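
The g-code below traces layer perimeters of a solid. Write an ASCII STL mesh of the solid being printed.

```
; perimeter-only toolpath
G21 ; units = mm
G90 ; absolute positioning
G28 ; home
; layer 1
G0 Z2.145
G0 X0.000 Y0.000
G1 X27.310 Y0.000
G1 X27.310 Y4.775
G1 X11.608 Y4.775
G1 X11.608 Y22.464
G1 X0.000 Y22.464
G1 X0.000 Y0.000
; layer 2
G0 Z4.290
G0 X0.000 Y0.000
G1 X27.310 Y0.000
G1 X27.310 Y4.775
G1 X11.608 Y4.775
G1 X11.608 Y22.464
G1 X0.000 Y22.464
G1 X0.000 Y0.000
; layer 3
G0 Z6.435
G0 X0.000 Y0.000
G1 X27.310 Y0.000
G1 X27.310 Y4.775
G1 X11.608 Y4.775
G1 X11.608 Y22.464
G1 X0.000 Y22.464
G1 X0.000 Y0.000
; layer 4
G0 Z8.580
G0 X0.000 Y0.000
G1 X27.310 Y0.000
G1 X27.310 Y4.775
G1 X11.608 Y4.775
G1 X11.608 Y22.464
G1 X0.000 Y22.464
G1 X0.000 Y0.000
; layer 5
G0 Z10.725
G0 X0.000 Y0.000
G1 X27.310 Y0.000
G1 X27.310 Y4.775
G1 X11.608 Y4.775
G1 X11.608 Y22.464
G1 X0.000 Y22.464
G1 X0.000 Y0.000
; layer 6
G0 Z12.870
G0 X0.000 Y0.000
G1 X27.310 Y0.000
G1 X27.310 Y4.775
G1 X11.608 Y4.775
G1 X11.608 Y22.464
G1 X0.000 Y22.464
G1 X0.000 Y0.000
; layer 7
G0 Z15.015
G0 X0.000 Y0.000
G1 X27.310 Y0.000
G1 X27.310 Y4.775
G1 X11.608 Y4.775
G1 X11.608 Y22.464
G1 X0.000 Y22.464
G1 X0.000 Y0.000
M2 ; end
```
solid part
  facet normal 0.0000 0.0000 -1.0000
    outer loop
      vertex 27.310 4.775 0.000
      vertex 27.310 0.000 0.000
      vertex 0.000 0.000 0.000
    endloop
  endfacet
  facet normal 0.0000 0.0000 -1.0000
    outer loop
      vertex 11.608 4.775 0.000
      vertex 27.310 4.775 0.000
      vertex 0.000 0.000 0.000
    endloop
  endfacet
  facet normal 0.0000 0.0000 -1.0000
    outer loop
      vertex 11.608 22.464 0.000
      vertex 11.608 4.775 0.000
      vertex 0.000 0.000 0.000
    endloop
  endfacet
  facet normal 0.0000 0.0000 -1.0000
    outer loop
      vertex 0.000 22.464 0.000
      vertex 11.608 22.464 0.000
      vertex 0.000 0.000 0.000
    endloop
  endfacet
  facet normal 0.0000 0.0000 1.0000
    outer loop
      vertex 0.000 0.000 15.015
      vertex 27.310 0.000 15.015
      vertex 27.310 4.775 15.015
    endloop
  endfacet
  facet normal 0.0000 0.0000 1.0000
    outer loop
      vertex 0.000 0.000 15.015
      vertex 27.310 4.775 15.015
      vertex 11.608 4.775 15.015
    endloop
  endfacet
  facet normal 0.0000 0.0000 1.0000
    outer loop
      vertex 0.000 0.000 15.015
      vertex 11.608 4.775 15.015
      vertex 11.608 22.464 15.015
    endloop
  endfacet
  facet normal 0.0000 0.0000 1.0000
    outer loop
      vertex 0.000 0.000 15.015
      vertex 11.608 22.464 15.015
      vertex 0.000 22.464 15.015
    endloop
  endfacet
  facet normal 0.0000 -1.0000 0.0000
    outer loop
      vertex 0.000 0.000 0.000
      vertex 27.310 0.000 0.000
      vertex 27.310 0.000 15.015
    endloop
  endfacet
  facet normal 0.0000 -1.0000 0.0000
    outer loop
      vertex 0.000 0.000 0.000
      vertex 27.310 0.000 15.015
      vertex 0.000 0.000 15.015
    endloop
  endfacet
  facet normal 1.0000 0.0000 0.0000
    outer loop
      vertex 27.310 0.000 0.000
      vertex 27.310 4.775 0.000
      vertex 27.310 4.775 15.015
    endloop
  endfacet
  facet normal 1.0000 0.0000 0.0000
    outer loop
      vertex 27.310 0.000 0.000
      vertex 27.310 4.775 15.015
      vertex 27.310 0.000 15.015
    endloop
  endfacet
  facet normal 0.0000 1.0000 0.0000
    outer loop
      vertex 27.310 4.775 0.000
      vertex 11.608 4.775 0.000
      vertex 11.608 4.775 15.015
    endloop
  endfacet
  facet normal 0.0000 1.0000 0.0000
    outer loop
      vertex 27.310 4.775 0.000
      vertex 11.608 4.775 15.015
      vertex 27.310 4.775 15.015
    endloop
  endfacet
  facet normal 1.0000 0.0000 0.0000
    outer loop
      vertex 11.608 4.775 0.000
      vertex 11.608 22.464 0.000
      vertex 11.608 22.464 15.015
    endloop
  endfacet
  facet normal 1.0000 0.0000 0.0000
    outer loop
      vertex 11.608 4.775 0.000
      vertex 11.608 22.464 15.015
      vertex 11.608 4.775 15.015
    endloop
  endfacet
  facet normal 0.0000 1.0000 0.0000
    outer loop
      vertex 11.608 22.464 0.000
      vertex 0.000 22.464 0.000
      vertex 0.000 22.464 15.015
    endloop
  endfacet
  facet normal 0.0000 1.0000 0.0000
    outer loop
      vertex 11.608 22.464 0.000
      vertex 0.000 22.464 15.015
      vertex 11.608 22.464 15.015
    endloop
  endfacet
  facet normal -1.0000 0.0000 0.0000
    outer loop
      vertex 0.000 22.464 0.000
      vertex 0.000 0.000 0.000
      vertex 0.000 0.000 15.015
    endloop
  endfacet
  facet normal -1.0000 0.0000 0.0000
    outer loop
      vertex 0.000 22.464 0.000
      vertex 0.000 0.000 15.015
      vertex 0.000 22.464 15.015
    endloop
  endfacet
endsolid part

The G0 Z moves step by Δz≈2.145 mm. Every layer's G1 loop is the same polygon, so the solid is a straight extrusion of it from z=0 to z≈15. Closing with flat bottom and top caps and triangulating gives 20 facets — an L-shaped prism: outer 27.3 × 22.5 mm, arm thicknesses ≈ 4.78 mm (horizontal) and 11.6 mm (vertical), extruded 15 mm in z.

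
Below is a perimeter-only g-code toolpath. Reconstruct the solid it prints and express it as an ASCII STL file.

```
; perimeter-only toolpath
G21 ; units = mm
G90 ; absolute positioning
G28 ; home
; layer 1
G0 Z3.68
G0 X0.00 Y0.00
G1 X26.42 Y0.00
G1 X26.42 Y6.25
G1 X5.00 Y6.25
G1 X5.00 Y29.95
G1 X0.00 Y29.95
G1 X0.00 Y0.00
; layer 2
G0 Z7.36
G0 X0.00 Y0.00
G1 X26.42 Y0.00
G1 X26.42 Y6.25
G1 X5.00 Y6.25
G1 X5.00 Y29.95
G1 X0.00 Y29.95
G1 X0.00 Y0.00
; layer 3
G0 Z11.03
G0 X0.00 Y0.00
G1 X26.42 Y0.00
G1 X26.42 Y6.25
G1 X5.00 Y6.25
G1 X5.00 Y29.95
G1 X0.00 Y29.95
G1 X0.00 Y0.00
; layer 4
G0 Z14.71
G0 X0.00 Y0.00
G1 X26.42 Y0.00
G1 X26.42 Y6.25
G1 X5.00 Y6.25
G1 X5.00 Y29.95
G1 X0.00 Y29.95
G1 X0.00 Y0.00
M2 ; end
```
solid part
  facet normal 0.0000 0.0000 -1.0000
    outer loop
      vertex 26.42 6.25 0.00
      vertex 26.42 0.00 0.00
      vertex 0.00 0.00 0.00
    endloop
  endfacet
  facet normal 0.0000 0.0000 -1.0000
    outer loop
      vertex 5.00 6.25 0.00
      vertex 26.42 6.25 0.00
      vertex 0.00 0.00 0.00
    endloop
  endfacet
  facet normal 0.0000 0.0000 -1.0000
    outer loop
      vertex 5.00 29.95 0.00
      vertex 5.00 6.25 0.00
      vertex 0.00 0.00 0.00
    endloop
  endfacet
  facet normal 0.0000 0.0000 -1.0000
    outer loop
      vertex 0.00 29.95 0.00
      vertex 5.00 29.95 0.00
      vertex 0.00 0.00 0.00
    endloop
  endfacet
  facet normal 0.0000 0.0000 1.0000
    outer loop
      vertex 0.00 0.00 14.71
      vertex 26.42 0.00 14.71
      vertex 26.42 6.25 14.71
    endloop
  endfacet
  facet normal 0.0000 0.0000 1.0000
    outer loop
      vertex 0.00 0.00 14.71
      vertex 26.42 6.25 14.71
      vertex 5.00 6.25 14.71
    endloop
  endfacet
  facet normal 0.0000 0.0000 1.0000
    outer loop
      vertex 0.00 0.00 14.71
      vertex 5.00 6.25 14.71
      vertex 5.00 29.95 14.71
    endloop
  endfacet
  facet normal 0.0000 0.0000 1.0000
    outer loop
      vertex 0.00 0.00 14.71
      vertex 5.00 29.95 14.71
      vertex 0.00 29.95 14.71
    endloop
  endfacet
  facet normal 0.0000 -1.0000 0.0000
    outer loop
      vertex 0.00 0.00 0.00
      vertex 26.42 0.00 0.00
      vertex 26.42 0.00 14.71
    endloop
  endfacet
  facet normal 0.0000 -1.0000 0.0000
    outer loop
      vertex 0.00 0.00 0.00
      vertex 26.42 0.00 14.71
      vertex 0.00 0.00 14.71
    endloop
  endfacet
  facet normal 1.0000 0.0000 0.0000
    outer loop
      vertex 26.42 0.00 0.00
      vertex 26.42 6.25 0.00
      vertex 26.42 6.25 14.71
    endloop
  endfacet
  facet normal 1.0000 0.0000 0.0000
    outer loop
      vertex 26.42 0.00 0.00
      vertex 26.42 6.25 14.71
      vertex 26.42 0.00 14.71
    endloop
  endfacet
  facet normal 0.0000 1.0000 0.0000
    outer loop
      vertex 26.42 6.25 0.00
      vertex 5.00 6.25 0.00
      vertex 5.00 6.25 14.71
    endloop
  endfacet
  facet normal 0.0000 1.0000 0.0000
    outer loop
      vertex 26.42 6.25 0.00
      vertex 5.00 6.25 14.71
      vertex 26.42 6.25 14.71
    endloop
  endfacet
  facet normal 1.0000 0.0000 0.0000
    outer loop
      vertex 5.00 6.25 0.00
      vertex 5.00 29.95 0.00
      vertex 5.00 29.95 14.71
    endloop
  endfacet
  facet normal 1.0000 0.0000 0.0000
    outer loop
      vertex 5.00 6.25 0.00
      vertex 5.00 29.95 14.71
      vertex 5.00 6.25 14.71
    endloop
  endfacet
  facet normal 0.0000 1.0000 0.0000
    outer loop
      vertex 5.00 29.95 0.00
      vertex 0.00 29.95 0.00
      vertex 0.00 29.95 14.71
    endloop
  endfacet
  facet normal 0.0000 1.0000 0.0000
    outer loop
      vertex 5.00 29.95 0.00
      vertex 0.00 29.95 14.71
      vertex 5.00 29.95 14.71
    endloop
  endfacet
  facet normal -1.0000 0.0000 0.0000
    outer loop
      vertex 0.00 29.95 0.00
      vertex 0.00 0.00 0.00
      vertex 0.00 0.00 14.71
    endloop
  endfacet
  facet normal -1.0000 0.0000 0.0000
    outer loop
      vertex 0.00 29.95 0.00
      vertex 0.00 0.00 14.71
      vertex 0.00 29.95 14.71
    endloop
  endfacet
endsolid part

The G0 Z moves step by Δz≈3.68 mm. Every layer's G1 loop is the same polygon, so the solid is a straight extrusion of it from z=0 to z≈14.7. Closing with flat bottom and top caps and triangulating gives 20 facets — an L-shaped prism: outer 26.4 × 29.9 mm, arm thicknesses ≈ 6.25 mm (horizontal) and 5 mm (vertical), extruded 14.7 mm in z.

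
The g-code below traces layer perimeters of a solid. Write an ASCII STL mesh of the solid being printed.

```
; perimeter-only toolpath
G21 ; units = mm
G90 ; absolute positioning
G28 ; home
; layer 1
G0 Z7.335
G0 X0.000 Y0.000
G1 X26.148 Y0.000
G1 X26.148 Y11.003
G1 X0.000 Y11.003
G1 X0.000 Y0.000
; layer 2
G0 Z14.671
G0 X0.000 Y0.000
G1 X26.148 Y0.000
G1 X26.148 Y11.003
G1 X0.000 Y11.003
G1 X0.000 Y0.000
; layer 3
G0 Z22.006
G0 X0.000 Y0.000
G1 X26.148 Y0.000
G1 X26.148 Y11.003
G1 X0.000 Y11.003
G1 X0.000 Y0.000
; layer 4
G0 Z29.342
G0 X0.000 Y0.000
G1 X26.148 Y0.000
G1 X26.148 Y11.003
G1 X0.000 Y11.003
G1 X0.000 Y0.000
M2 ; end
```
solid part
  facet normal 0.0000 0.0000 -1.0000
    outer loop
      vertex 26.148 11.003 0.000
      vertex 26.148 0.000 0.000
      vertex 0.000 0.000 0.000
    endloop
  endfacet
  facet normal 0.0000 0.0000 -1.0000
    outer loop
      vertex 0.000 11.003 0.000
      vertex 26.148 11.003 0.000
      vertex 0.000 0.000 0.000
    endloop
  endfacet
  facet normal 0.0000 0.0000 1.0000
    outer loop
      vertex 0.000 0.000 29.342
      vertex 26.148 0.000 29.342
      vertex 26.148 11.003 29.342
    endloop
  endfacet
  facet normal 0.0000 0.0000 1.0000
    outer loop
      vertex 0.000 0.000 29.342
      vertex 26.148 11.003 29.342
      vertex 0.000 11.003 29.342
    endloop
  endfacet
  facet normal 0.0000 -1.0000 0.0000
    outer loop
      vertex 0.000 0.000 0.000
      vertex 26.148 0.000 0.000
      vertex 26.148 0.000 29.342
    endloop
  endfacet
  facet normal 0.0000 -1.0000 0.0000
    outer loop
      vertex 0.000 0.000 0.000
      vertex 26.148 0.000 29.342
      vertex 0.000 0.000 29.342
    endloop
  endfacet
  facet normal 0.0000 1.0000 0.0000
    outer loop
      vertex 26.148 11.003 29.342
      vertex 26.148 11.003 0.000
      vertex 0.000 11.003 0.000
    endloop
  endfacet
  facet normal 0.0000 1.0000 0.0000
    outer loop
      vertex 0.000 11.003 29.342
      vertex 26.148 11.003 29.342
      vertex 0.000 11.003 0.000
    endloop
  endfacet
  facet normal -1.0000 0.0000 0.0000
    outer loop
      vertex 0.000 11.003 29.342
      vertex 0.000 11.003 0.000
      vertex 0.000 0.000 0.000
    endloop
  endfacet
  facet normal -1.0000 0.0000 0.0000
    outer loop
      vertex 0.000 0.000 29.342
      vertex 0.000 11.003 29.342
      vertex 0.000 0.000 0.000
    endloop
  endfacet
  facet normal 1.0000 0.0000 0.0000
    outer loop
      vertex 26.148 0.000 0.000
      vertex 26.148 11.003 0.000
      vertex 26.148 11.003 29.342
    endloop
  endfacet
  facet normal 1.0000 0.0000 0.0000
    outer loop
      vertex 26.148 0.000 0.000
      vertex 26.148 11.003 29.342
      vertex 26.148 0.000 29.342
    endloop
  endfacet
endsolid part

The G0 Z moves step by Δz≈7.335 mm. Every layer's G1 loop is the same polygon, so the solid is a straight extrusion of it from z=0 to z≈29.3. Closing with flat bottom and top caps and triangulating gives 12 facets — a rectangular box, roughly 26.1 × 11 mm footprint and 29.3 mm tall.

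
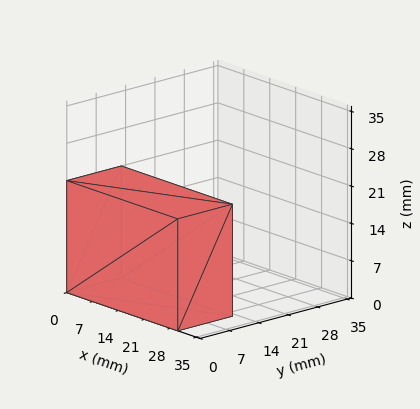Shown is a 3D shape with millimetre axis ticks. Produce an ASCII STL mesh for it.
Reading the render: the shape is a rectangular box, roughly 30 × 13 mm footprint and 21 mm tall (dimensions read to the nearest mm from the axis ticks). For the STL, each face is triangulated and given an outward normal.

solid part
  facet normal 0.0000 0.0000 -1.0000
    outer loop
      vertex 30.0 13.0 0.0
      vertex 30.0 0.0 0.0
      vertex 0.0 0.0 0.0
    endloop
  endfacet
  facet normal 0.0000 0.0000 -1.0000
    outer loop
      vertex 0.0 13.0 0.0
      vertex 30.0 13.0 0.0
      vertex 0.0 0.0 0.0
    endloop
  endfacet
  facet normal 0.0000 0.0000 1.0000
    outer loop
      vertex 0.0 0.0 21.0
      vertex 30.0 0.0 21.0
      vertex 30.0 13.0 21.0
    endloop
  endfacet
  facet normal 0.0000 0.0000 1.0000
    outer loop
      vertex 0.0 0.0 21.0
      vertex 30.0 13.0 21.0
      vertex 0.0 13.0 21.0
    endloop
  endfacet
  facet normal 0.0000 -1.0000 0.0000
    outer loop
      vertex 0.0 0.0 0.0
      vertex 30.0 0.0 0.0
      vertex 30.0 0.0 21.0
    endloop
  endfacet
  facet normal 0.0000 -1.0000 0.0000
    outer loop
      vertex 0.0 0.0 0.0
      vertex 30.0 0.0 21.0
      vertex 0.0 0.0 21.0
    endloop
  endfacet
  facet normal 0.0000 1.0000 0.0000
    outer loop
      vertex 30.0 13.0 21.0
      vertex 30.0 13.0 0.0
      vertex 0.0 13.0 0.0
    endloop
  endfacet
  facet normal 0.0000 1.0000 0.0000
    outer loop
      vertex 0.0 13.0 21.0
      vertex 30.0 13.0 21.0
      vertex 0.0 13.0 0.0
    endloop
  endfacet
  facet normal -1.0000 0.0000 0.0000
    outer loop
      vertex 0.0 13.0 21.0
      vertex 0.0 13.0 0.0
      vertex 0.0 0.0 0.0
    endloop
  endfacet
  facet normal -1.0000 0.0000 0.0000
    outer loop
      vertex 0.0 0.0 21.0
      vertex 0.0 13.0 21.0
      vertex 0.0 0.0 0.0
    endloop
  endfacet
  facet normal 1.0000 0.0000 0.0000
    outer loop
      vertex 30.0 0.0 0.0
      vertex 30.0 13.0 0.0
      vertex 30.0 13.0 21.0
    endloop
  endfacet
  facet normal 1.0000 0.0000 0.0000
    outer loop
      vertex 30.0 0.0 0.0
      vertex 30.0 13.0 21.0
      vertex 30.0 0.0 21.0
    endloop
  endfacet
endsolid part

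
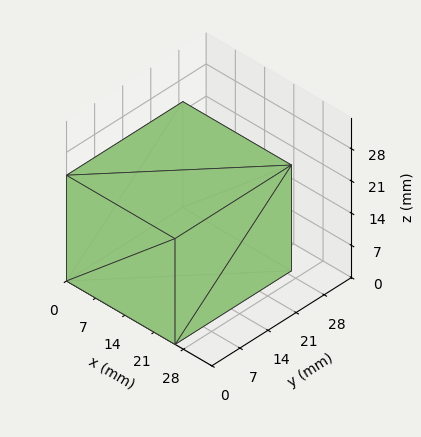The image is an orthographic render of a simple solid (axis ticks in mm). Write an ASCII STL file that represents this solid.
Reading the render: the shape is a rectangular box, roughly 26 × 29 mm footprint and 23 mm tall (dimensions read to the nearest mm from the axis ticks). For the STL, each face is triangulated and given an outward normal.

solid part
  facet normal 0.0000 0.0000 -1.0000
    outer loop
      vertex 26.0 29.0 0.0
      vertex 26.0 0.0 0.0
      vertex 0.0 0.0 0.0
    endloop
  endfacet
  facet normal 0.0000 0.0000 -1.0000
    outer loop
      vertex 0.0 29.0 0.0
      vertex 26.0 29.0 0.0
      vertex 0.0 0.0 0.0
    endloop
  endfacet
  facet normal 0.0000 0.0000 1.0000
    outer loop
      vertex 0.0 0.0 23.0
      vertex 26.0 0.0 23.0
      vertex 26.0 29.0 23.0
    endloop
  endfacet
  facet normal 0.0000 0.0000 1.0000
    outer loop
      vertex 0.0 0.0 23.0
      vertex 26.0 29.0 23.0
      vertex 0.0 29.0 23.0
    endloop
  endfacet
  facet normal 0.0000 -1.0000 0.0000
    outer loop
      vertex 0.0 0.0 0.0
      vertex 26.0 0.0 0.0
      vertex 26.0 0.0 23.0
    endloop
  endfacet
  facet normal 0.0000 -1.0000 0.0000
    outer loop
      vertex 0.0 0.0 0.0
      vertex 26.0 0.0 23.0
      vertex 0.0 0.0 23.0
    endloop
  endfacet
  facet normal 0.0000 1.0000 0.0000
    outer loop
      vertex 26.0 29.0 23.0
      vertex 26.0 29.0 0.0
      vertex 0.0 29.0 0.0
    endloop
  endfacet
  facet normal 0.0000 1.0000 0.0000
    outer loop
      vertex 0.0 29.0 23.0
      vertex 26.0 29.0 23.0
      vertex 0.0 29.0 0.0
    endloop
  endfacet
  facet normal -1.0000 0.0000 0.0000
    outer loop
      vertex 0.0 29.0 23.0
      vertex 0.0 29.0 0.0
      vertex 0.0 0.0 0.0
    endloop
  endfacet
  facet normal -1.0000 0.0000 0.0000
    outer loop
      vertex 0.0 0.0 23.0
      vertex 0.0 29.0 23.0
      vertex 0.0 0.0 0.0
    endloop
  endfacet
  facet normal 1.0000 0.0000 0.0000
    outer loop
      vertex 26.0 0.0 0.0
      vertex 26.0 29.0 0.0
      vertex 26.0 29.0 23.0
    endloop
  endfacet
  facet normal 1.0000 0.0000 0.0000
    outer loop
      vertex 26.0 0.0 0.0
      vertex 26.0 29.0 23.0
      vertex 26.0 0.0 23.0
    endloop
  endfacet
endsolid part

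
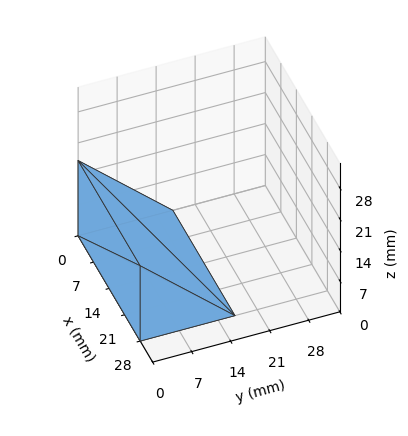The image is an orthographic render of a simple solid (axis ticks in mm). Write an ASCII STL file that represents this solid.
Reading the render: the shape is a wedge (ramp): 28 × 17 mm base, rising to 17 mm along the y=0 edge and sloping linearly to z=0 at y=17 (dimensions read to the nearest mm from the axis ticks). For the STL, each face is triangulated and given an outward normal.

solid part
  facet normal 0.0000 0.0000 -1.0000
    outer loop
      vertex 28.0 17.0 0.0
      vertex 28.0 0.0 0.0
      vertex 0.0 0.0 0.0
    endloop
  endfacet
  facet normal 0.0000 0.0000 -1.0000
    outer loop
      vertex 0.0 17.0 0.0
      vertex 28.0 17.0 0.0
      vertex 0.0 0.0 0.0
    endloop
  endfacet
  facet normal 0.0000 -1.0000 0.0000
    outer loop
      vertex 0.0 0.0 0.0
      vertex 28.0 0.0 0.0
      vertex 28.0 0.0 17.0
    endloop
  endfacet
  facet normal 0.0000 -1.0000 0.0000
    outer loop
      vertex 0.0 0.0 0.0
      vertex 28.0 0.0 17.0
      vertex 0.0 0.0 17.0
    endloop
  endfacet
  facet normal 0.0000 0.7071 0.7071
    outer loop
      vertex 0.0 0.0 17.0
      vertex 28.0 0.0 17.0
      vertex 28.0 17.0 0.0
    endloop
  endfacet
  facet normal 0.0000 0.7071 0.7071
    outer loop
      vertex 0.0 0.0 17.0
      vertex 28.0 17.0 0.0
      vertex 0.0 17.0 0.0
    endloop
  endfacet
  facet normal -1.0000 0.0000 0.0000
    outer loop
      vertex 0.0 0.0 17.0
      vertex 0.0 17.0 0.0
      vertex 0.0 0.0 0.0
    endloop
  endfacet
  facet normal 1.0000 0.0000 0.0000
    outer loop
      vertex 28.0 0.0 0.0
      vertex 28.0 17.0 0.0
      vertex 28.0 0.0 17.0
    endloop
  endfacet
endsolid part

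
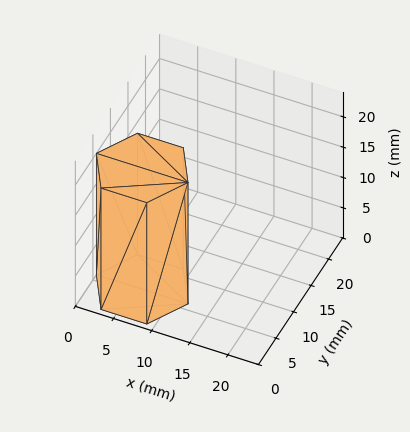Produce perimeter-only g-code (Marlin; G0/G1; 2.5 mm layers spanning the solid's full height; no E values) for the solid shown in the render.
Reading the render: the shape is a regular 6-sided prism (a cylinder approximated with 6 flat sides), circumscribed radius ≈ 6 mm, height ≈ 20 mm (dimensions read to the nearest mm from the axis ticks). For the g-code, the solid's height is divided into equal slices at the stated Δz and each level perimeter traced with G1 moves after a G0 lift.

; perimeter-only toolpath
G21 ; units = mm
G90 ; absolute positioning
G28 ; home
; layer 1
G0 Z2.5
G0 X12.0 Y6.0
G1 X9.0 Y11.2
G1 X3.0 Y11.2
G1 X0.0 Y6.0
G1 X3.0 Y0.8
G1 X9.0 Y0.8
G1 X12.0 Y6.0
; layer 2
G0 Z5.0
G0 X12.0 Y6.0
G1 X9.0 Y11.2
G1 X3.0 Y11.2
G1 X0.0 Y6.0
G1 X3.0 Y0.8
G1 X9.0 Y0.8
G1 X12.0 Y6.0
; layer 3
G0 Z7.5
G0 X12.0 Y6.0
G1 X9.0 Y11.2
G1 X3.0 Y11.2
G1 X0.0 Y6.0
G1 X3.0 Y0.8
G1 X9.0 Y0.8
G1 X12.0 Y6.0
; layer 4
G0 Z10.0
G0 X12.0 Y6.0
G1 X9.0 Y11.2
G1 X3.0 Y11.2
G1 X0.0 Y6.0
G1 X3.0 Y0.8
G1 X9.0 Y0.8
G1 X12.0 Y6.0
; layer 5
G0 Z12.5
G0 X12.0 Y6.0
G1 X9.0 Y11.2
G1 X3.0 Y11.2
G1 X0.0 Y6.0
G1 X3.0 Y0.8
G1 X9.0 Y0.8
G1 X12.0 Y6.0
; layer 6
G0 Z15.0
G0 X12.0 Y6.0
G1 X9.0 Y11.2
G1 X3.0 Y11.2
G1 X0.0 Y6.0
G1 X3.0 Y0.8
G1 X9.0 Y0.8
G1 X12.0 Y6.0
; layer 7
G0 Z17.5
G0 X12.0 Y6.0
G1 X9.0 Y11.2
G1 X3.0 Y11.2
G1 X0.0 Y6.0
G1 X3.0 Y0.8
G1 X9.0 Y0.8
G1 X12.0 Y6.0
; layer 8
G0 Z20.0
G0 X12.0 Y6.0
G1 X9.0 Y11.2
G1 X3.0 Y11.2
G1 X0.0 Y6.0
G1 X3.0 Y0.8
G1 X9.0 Y0.8
G1 X12.0 Y6.0
M2 ; end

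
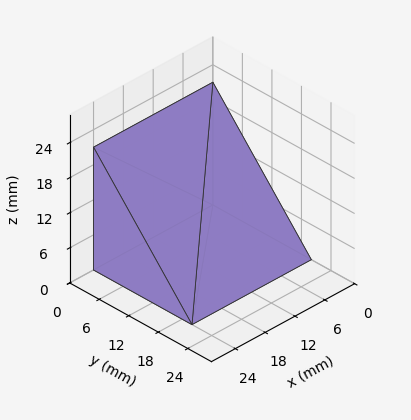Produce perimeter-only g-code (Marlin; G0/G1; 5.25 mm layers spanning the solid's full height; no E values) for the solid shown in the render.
Reading the render: the shape is a wedge (ramp): 24 × 20 mm base, rising to 21 mm along the y=0 edge and sloping linearly to z=0 at y=20 (dimensions read to the nearest mm from the axis ticks). For the g-code, the solid's height is divided into equal slices at the stated Δz and each level perimeter traced with G1 moves after a G0 lift.

; perimeter-only toolpath
G21 ; units = mm
G90 ; absolute positioning
G28 ; home
; layer 1
G0 Z5.25
G0 X0.00 Y0.00
G1 X24.00 Y0.00
G1 X24.00 Y15.00
G1 X0.00 Y15.00
G1 X0.00 Y0.00
; layer 2
G0 Z10.50
G0 X0.00 Y0.00
G1 X24.00 Y0.00
G1 X24.00 Y10.00
G1 X0.00 Y10.00
G1 X0.00 Y0.00
; layer 3
G0 Z15.75
G0 X0.00 Y0.00
G1 X24.00 Y0.00
G1 X24.00 Y5.00
G1 X0.00 Y5.00
G1 X0.00 Y0.00
M2 ; end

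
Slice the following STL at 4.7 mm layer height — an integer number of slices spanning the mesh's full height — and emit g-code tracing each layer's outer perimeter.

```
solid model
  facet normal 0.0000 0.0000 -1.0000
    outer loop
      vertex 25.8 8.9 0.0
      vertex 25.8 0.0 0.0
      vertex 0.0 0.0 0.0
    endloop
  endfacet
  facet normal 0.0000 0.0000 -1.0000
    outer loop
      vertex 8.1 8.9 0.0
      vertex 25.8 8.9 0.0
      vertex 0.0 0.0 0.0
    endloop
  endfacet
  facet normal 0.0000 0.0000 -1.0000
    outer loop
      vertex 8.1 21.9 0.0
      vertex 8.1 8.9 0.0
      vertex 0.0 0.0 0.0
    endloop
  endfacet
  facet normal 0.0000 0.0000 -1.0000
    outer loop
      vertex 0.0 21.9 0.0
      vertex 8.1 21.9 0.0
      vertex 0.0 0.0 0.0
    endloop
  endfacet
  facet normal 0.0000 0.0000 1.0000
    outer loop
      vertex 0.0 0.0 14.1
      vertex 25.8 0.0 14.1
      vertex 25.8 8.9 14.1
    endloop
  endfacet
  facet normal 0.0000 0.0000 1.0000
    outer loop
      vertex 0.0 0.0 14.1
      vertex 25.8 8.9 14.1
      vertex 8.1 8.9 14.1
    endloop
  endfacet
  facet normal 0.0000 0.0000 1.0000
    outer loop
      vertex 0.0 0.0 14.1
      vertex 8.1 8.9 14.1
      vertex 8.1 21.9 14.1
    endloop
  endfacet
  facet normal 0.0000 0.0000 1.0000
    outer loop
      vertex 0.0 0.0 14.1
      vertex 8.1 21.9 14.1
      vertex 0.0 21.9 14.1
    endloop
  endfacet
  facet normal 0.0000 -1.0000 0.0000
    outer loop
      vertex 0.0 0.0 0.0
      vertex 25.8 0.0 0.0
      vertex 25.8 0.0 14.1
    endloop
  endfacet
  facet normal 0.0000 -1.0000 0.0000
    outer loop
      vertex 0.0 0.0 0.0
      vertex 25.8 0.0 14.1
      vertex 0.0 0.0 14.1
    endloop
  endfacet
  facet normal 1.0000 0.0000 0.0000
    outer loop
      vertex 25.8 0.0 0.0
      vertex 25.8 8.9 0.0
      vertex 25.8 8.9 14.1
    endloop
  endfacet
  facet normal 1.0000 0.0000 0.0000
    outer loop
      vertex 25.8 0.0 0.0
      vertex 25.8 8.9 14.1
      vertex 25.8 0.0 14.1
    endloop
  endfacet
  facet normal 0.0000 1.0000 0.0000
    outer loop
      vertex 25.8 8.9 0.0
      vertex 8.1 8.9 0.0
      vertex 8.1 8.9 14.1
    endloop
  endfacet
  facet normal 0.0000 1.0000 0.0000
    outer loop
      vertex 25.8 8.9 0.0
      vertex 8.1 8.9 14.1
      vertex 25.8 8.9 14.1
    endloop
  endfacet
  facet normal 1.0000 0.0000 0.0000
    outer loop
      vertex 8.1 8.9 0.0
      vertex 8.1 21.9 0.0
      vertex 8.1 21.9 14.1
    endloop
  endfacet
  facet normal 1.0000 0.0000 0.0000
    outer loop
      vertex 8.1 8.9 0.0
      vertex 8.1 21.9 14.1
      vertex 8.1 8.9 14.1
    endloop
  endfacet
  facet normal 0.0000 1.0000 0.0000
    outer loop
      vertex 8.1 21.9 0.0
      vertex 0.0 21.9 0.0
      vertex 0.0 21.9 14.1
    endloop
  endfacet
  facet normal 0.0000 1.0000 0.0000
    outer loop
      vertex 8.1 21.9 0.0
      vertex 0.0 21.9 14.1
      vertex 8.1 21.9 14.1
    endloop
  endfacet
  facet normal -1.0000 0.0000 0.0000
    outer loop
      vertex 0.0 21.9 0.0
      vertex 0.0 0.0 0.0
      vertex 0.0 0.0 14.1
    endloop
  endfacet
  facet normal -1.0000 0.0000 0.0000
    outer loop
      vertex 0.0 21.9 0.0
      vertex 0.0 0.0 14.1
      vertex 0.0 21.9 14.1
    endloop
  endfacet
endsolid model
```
; perimeter-only toolpath
G21 ; units = mm
G90 ; absolute positioning
G28 ; home
; layer 1
G0 Z4.7
G0 X0.0 Y0.0
G1 X25.8 Y0.0
G1 X25.8 Y8.9
G1 X8.1 Y8.9
G1 X8.1 Y21.9
G1 X0.0 Y21.9
G1 X0.0 Y0.0
; layer 2
G0 Z9.4
G0 X0.0 Y0.0
G1 X25.8 Y0.0
G1 X25.8 Y8.9
G1 X8.1 Y8.9
G1 X8.1 Y21.9
G1 X0.0 Y21.9
G1 X0.0 Y0.0
; layer 3
G0 Z14.1
G0 X0.0 Y0.0
G1 X25.8 Y0.0
G1 X25.8 Y8.9
G1 X8.1 Y8.9
G1 X8.1 Y21.9
G1 X0.0 Y21.9
G1 X0.0 Y0.0
M2 ; end

The solid is an L-shaped prism: outer 25.8 × 21.9 mm, arm thicknesses ≈ 8.9 mm (horizontal) and 8.1 mm (vertical), extruded 14.1 mm in z. Slicing at Δz = 4.7 mm — 3 equal slices spanning the solid's height, so layer i sits at z = i·h/3 — gives 3 non-empty perimeters. Each is a 6-segment closed polygon; G0 lifts to the layer z and rapids to the start vertex, then G1 traces the edges.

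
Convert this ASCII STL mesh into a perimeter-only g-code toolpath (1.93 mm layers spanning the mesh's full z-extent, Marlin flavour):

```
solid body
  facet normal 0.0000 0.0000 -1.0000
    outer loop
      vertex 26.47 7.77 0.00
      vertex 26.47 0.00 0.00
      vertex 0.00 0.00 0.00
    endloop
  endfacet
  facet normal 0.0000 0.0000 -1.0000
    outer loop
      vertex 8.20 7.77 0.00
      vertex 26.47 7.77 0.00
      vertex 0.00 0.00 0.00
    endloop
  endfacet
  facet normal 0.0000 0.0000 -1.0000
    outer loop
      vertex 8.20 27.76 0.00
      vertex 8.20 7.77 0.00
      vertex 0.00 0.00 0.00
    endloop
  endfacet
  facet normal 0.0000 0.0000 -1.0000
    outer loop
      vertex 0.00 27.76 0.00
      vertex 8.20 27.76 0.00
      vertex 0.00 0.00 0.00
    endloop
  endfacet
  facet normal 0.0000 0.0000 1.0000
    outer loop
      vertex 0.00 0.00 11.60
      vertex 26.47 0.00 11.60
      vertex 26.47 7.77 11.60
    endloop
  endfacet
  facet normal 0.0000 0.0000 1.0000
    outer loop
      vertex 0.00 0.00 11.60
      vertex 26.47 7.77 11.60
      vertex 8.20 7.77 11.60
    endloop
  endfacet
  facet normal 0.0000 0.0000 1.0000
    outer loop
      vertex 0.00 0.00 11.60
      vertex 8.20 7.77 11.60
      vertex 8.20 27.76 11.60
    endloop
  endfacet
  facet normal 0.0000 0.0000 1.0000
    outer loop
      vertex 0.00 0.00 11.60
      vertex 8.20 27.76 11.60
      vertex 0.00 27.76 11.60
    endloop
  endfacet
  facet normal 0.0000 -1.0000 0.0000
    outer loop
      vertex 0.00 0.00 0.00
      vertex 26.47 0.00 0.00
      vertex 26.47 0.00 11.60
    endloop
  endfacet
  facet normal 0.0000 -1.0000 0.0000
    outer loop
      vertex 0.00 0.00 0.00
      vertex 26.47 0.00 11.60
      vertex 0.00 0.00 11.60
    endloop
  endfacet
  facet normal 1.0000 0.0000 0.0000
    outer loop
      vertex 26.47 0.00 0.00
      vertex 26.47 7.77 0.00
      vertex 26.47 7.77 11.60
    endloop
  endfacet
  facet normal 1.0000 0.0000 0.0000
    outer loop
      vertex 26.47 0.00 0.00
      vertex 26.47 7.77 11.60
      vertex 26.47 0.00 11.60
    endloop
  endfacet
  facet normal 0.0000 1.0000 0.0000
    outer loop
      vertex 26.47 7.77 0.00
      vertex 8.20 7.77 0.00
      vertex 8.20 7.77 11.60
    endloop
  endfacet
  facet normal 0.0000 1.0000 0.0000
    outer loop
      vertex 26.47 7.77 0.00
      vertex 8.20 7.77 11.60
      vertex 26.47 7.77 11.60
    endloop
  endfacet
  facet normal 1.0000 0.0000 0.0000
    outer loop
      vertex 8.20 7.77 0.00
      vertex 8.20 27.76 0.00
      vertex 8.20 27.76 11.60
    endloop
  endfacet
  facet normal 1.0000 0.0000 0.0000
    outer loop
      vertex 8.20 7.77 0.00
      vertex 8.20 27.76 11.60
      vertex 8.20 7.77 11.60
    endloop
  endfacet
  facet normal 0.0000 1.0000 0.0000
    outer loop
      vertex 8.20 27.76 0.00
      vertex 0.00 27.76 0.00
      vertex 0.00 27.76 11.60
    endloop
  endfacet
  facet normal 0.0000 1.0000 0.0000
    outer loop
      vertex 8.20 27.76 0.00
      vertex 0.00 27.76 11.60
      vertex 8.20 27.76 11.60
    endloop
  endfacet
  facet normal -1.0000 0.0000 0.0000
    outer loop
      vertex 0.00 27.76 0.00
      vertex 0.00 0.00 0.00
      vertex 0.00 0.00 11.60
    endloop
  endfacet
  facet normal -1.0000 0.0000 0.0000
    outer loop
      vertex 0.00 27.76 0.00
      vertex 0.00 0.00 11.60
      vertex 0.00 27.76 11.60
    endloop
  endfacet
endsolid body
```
; perimeter-only toolpath
G21 ; units = mm
G90 ; absolute positioning
G28 ; home
; layer 1
G0 Z1.93
G0 X0.00 Y0.00
G1 X26.47 Y0.00
G1 X26.47 Y7.77
G1 X8.20 Y7.77
G1 X8.20 Y27.76
G1 X0.00 Y27.76
G1 X0.00 Y0.00
; layer 2
G0 Z3.87
G0 X0.00 Y0.00
G1 X26.47 Y0.00
G1 X26.47 Y7.77
G1 X8.20 Y7.77
G1 X8.20 Y27.76
G1 X0.00 Y27.76
G1 X0.00 Y0.00
; layer 3
G0 Z5.80
G0 X0.00 Y0.00
G1 X26.47 Y0.00
G1 X26.47 Y7.77
G1 X8.20 Y7.77
G1 X8.20 Y27.76
G1 X0.00 Y27.76
G1 X0.00 Y0.00
; layer 4
G0 Z7.73
G0 X0.00 Y0.00
G1 X26.47 Y0.00
G1 X26.47 Y7.77
G1 X8.20 Y7.77
G1 X8.20 Y27.76
G1 X0.00 Y27.76
G1 X0.00 Y0.00
; layer 5
G0 Z9.67
G0 X0.00 Y0.00
G1 X26.47 Y0.00
G1 X26.47 Y7.77
G1 X8.20 Y7.77
G1 X8.20 Y27.76
G1 X0.00 Y27.76
G1 X0.00 Y0.00
; layer 6
G0 Z11.60
G0 X0.00 Y0.00
G1 X26.47 Y0.00
G1 X26.47 Y7.77
G1 X8.20 Y7.77
G1 X8.20 Y27.76
G1 X0.00 Y27.76
G1 X0.00 Y0.00
M2 ; end

The solid is an L-shaped prism: outer 26.5 × 27.8 mm, arm thicknesses ≈ 7.77 mm (horizontal) and 8.2 mm (vertical), extruded 11.6 mm in z. Slicing at Δz = 1.93 mm — 6 equal slices spanning the solid's height, so layer i sits at z = i·h/6 — gives 6 non-empty perimeters. Each is a 6-segment closed polygon; G0 lifts to the layer z and rapids to the start vertex, then G1 traces the edges.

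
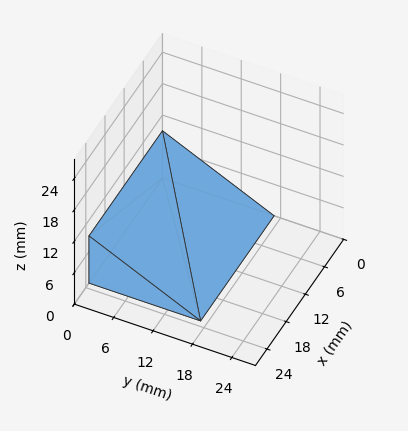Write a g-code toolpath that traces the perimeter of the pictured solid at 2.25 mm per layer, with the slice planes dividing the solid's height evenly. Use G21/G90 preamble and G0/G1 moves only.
Reading the render: the shape is a wedge (ramp): 23 × 17 mm base, rising to 9 mm along the y=0 edge and sloping linearly to z=0 at y=17 (dimensions read to the nearest mm from the axis ticks). For the g-code, the solid's height is divided into equal slices at the stated Δz and each level perimeter traced with G1 moves after a G0 lift.

; perimeter-only toolpath
G21 ; units = mm
G90 ; absolute positioning
G28 ; home
; layer 1
G0 Z2.25
G0 X0.00 Y0.00
G1 X23.00 Y0.00
G1 X23.00 Y12.75
G1 X0.00 Y12.75
G1 X0.00 Y0.00
; layer 2
G0 Z4.50
G0 X0.00 Y0.00
G1 X23.00 Y0.00
G1 X23.00 Y8.50
G1 X0.00 Y8.50
G1 X0.00 Y0.00
; layer 3
G0 Z6.75
G0 X0.00 Y0.00
G1 X23.00 Y0.00
G1 X23.00 Y4.25
G1 X0.00 Y4.25
G1 X0.00 Y0.00
M2 ; end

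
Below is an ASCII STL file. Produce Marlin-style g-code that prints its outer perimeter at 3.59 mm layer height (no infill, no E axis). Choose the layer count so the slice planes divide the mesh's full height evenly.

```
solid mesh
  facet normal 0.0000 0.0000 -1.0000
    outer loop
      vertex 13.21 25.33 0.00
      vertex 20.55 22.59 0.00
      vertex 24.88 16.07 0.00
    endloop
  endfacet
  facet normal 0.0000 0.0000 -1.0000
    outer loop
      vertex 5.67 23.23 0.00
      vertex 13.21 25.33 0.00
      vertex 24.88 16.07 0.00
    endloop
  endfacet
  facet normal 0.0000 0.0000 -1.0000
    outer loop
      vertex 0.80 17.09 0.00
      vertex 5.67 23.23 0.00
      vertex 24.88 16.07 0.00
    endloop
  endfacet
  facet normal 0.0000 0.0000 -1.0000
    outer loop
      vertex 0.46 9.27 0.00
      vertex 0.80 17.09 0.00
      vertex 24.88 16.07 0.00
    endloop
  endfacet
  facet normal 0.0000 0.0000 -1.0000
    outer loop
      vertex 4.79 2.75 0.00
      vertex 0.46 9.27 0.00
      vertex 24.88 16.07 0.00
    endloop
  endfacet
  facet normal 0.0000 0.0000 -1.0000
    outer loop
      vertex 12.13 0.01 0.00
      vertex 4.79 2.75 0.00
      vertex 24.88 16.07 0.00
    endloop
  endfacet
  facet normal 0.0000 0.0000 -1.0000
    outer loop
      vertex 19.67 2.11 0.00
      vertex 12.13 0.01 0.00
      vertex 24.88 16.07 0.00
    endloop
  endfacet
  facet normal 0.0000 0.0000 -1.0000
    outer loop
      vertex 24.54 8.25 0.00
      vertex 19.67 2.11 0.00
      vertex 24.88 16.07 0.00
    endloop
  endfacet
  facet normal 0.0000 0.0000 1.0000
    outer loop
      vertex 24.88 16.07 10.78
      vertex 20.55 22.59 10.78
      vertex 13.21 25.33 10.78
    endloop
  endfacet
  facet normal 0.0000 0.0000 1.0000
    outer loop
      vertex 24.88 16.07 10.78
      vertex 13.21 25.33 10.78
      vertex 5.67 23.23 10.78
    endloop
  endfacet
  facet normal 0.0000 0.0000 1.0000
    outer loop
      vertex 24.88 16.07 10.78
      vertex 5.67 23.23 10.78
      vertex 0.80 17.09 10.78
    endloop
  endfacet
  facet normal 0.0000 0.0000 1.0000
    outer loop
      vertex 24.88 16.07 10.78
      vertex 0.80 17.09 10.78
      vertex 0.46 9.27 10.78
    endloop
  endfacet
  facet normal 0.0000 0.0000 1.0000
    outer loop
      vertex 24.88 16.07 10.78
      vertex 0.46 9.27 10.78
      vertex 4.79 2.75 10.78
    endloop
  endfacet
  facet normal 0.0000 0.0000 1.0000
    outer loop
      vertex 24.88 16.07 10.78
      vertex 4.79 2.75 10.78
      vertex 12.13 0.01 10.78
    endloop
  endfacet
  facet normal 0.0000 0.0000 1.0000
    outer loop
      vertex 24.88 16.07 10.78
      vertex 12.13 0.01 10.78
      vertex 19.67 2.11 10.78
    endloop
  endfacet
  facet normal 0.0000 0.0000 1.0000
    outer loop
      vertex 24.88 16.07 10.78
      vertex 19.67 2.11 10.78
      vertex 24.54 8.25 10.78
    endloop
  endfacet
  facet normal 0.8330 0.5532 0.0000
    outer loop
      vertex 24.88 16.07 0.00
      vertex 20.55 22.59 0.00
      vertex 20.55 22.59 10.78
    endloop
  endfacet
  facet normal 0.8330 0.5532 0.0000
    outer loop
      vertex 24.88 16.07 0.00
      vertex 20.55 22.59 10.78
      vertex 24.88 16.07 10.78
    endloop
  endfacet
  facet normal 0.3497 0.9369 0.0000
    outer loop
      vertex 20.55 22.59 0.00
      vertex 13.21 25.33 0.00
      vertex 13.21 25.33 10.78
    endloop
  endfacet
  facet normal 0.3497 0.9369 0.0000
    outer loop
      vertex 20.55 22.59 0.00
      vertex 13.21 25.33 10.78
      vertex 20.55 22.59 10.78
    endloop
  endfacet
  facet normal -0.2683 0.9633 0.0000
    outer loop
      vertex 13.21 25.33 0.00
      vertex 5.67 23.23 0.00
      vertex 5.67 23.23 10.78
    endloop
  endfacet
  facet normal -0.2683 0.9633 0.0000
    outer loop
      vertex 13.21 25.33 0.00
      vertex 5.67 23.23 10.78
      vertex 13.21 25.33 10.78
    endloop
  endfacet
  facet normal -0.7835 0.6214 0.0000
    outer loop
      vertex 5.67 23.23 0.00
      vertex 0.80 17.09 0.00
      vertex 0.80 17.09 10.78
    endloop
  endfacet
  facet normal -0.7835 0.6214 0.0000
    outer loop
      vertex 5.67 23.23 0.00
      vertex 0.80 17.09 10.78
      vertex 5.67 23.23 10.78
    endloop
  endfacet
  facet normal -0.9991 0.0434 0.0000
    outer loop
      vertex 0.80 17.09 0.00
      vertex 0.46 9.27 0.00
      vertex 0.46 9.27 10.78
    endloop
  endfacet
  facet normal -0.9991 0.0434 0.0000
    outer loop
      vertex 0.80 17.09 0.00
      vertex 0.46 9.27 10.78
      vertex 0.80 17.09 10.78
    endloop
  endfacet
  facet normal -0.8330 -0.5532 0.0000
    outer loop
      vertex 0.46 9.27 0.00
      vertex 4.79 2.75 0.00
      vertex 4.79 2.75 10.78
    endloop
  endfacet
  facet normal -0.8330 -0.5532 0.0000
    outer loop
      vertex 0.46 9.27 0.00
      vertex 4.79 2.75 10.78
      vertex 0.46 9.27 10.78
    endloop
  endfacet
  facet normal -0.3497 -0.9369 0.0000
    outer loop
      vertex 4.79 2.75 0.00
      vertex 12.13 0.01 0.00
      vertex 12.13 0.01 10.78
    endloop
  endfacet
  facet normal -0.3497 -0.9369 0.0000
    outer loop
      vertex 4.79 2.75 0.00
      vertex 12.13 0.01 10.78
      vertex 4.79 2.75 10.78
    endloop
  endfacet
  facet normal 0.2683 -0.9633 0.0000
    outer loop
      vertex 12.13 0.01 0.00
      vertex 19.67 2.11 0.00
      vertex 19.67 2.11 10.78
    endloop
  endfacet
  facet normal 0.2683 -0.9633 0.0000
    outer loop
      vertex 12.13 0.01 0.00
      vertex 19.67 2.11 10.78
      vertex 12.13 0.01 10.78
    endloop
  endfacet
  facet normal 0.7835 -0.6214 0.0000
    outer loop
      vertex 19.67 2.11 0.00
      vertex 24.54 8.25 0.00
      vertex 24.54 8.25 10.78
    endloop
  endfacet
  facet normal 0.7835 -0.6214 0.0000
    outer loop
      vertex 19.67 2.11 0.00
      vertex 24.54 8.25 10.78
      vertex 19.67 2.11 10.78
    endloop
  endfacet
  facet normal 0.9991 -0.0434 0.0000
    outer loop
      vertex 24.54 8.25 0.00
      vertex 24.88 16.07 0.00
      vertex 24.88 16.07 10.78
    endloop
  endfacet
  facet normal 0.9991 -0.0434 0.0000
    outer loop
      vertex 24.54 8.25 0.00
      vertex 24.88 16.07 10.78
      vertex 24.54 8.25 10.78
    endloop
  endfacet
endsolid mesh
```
; perimeter-only toolpath
G21 ; units = mm
G90 ; absolute positioning
G28 ; home
; layer 1
G0 Z3.59
G0 X24.88 Y16.07
G1 X20.55 Y22.59
G1 X13.21 Y25.33
G1 X5.67 Y23.23
G1 X0.80 Y17.09
G1 X0.46 Y9.27
G1 X4.79 Y2.75
G1 X12.13 Y0.01
G1 X19.67 Y2.11
G1 X24.54 Y8.25
G1 X24.88 Y16.07
; layer 2
G0 Z7.19
G0 X24.88 Y16.07
G1 X20.55 Y22.59
G1 X13.21 Y25.33
G1 X5.67 Y23.23
G1 X0.80 Y17.09
G1 X0.46 Y9.27
G1 X4.79 Y2.75
G1 X12.13 Y0.01
G1 X19.67 Y2.11
G1 X24.54 Y8.25
G1 X24.88 Y16.07
; layer 3
G0 Z10.78
G0 X24.88 Y16.07
G1 X20.55 Y22.59
G1 X13.21 Y25.33
G1 X5.67 Y23.23
G1 X0.80 Y17.09
G1 X0.46 Y9.27
G1 X4.79 Y2.75
G1 X12.13 Y0.01
G1 X19.67 Y2.11
G1 X24.54 Y8.25
G1 X24.88 Y16.07
M2 ; end

The solid is a regular 10-sided prism (a cylinder approximated with 10 flat sides), circumscribed radius ≈ 12.7 mm, height ≈ 10.8 mm. Slicing at Δz = 3.59 mm — 3 equal slices spanning the solid's height, so layer i sits at z = i·h/3 — gives 3 non-empty perimeters. Each is a 10-segment closed polygon; G0 lifts to the layer z and rapids to the start vertex, then G1 traces the edges.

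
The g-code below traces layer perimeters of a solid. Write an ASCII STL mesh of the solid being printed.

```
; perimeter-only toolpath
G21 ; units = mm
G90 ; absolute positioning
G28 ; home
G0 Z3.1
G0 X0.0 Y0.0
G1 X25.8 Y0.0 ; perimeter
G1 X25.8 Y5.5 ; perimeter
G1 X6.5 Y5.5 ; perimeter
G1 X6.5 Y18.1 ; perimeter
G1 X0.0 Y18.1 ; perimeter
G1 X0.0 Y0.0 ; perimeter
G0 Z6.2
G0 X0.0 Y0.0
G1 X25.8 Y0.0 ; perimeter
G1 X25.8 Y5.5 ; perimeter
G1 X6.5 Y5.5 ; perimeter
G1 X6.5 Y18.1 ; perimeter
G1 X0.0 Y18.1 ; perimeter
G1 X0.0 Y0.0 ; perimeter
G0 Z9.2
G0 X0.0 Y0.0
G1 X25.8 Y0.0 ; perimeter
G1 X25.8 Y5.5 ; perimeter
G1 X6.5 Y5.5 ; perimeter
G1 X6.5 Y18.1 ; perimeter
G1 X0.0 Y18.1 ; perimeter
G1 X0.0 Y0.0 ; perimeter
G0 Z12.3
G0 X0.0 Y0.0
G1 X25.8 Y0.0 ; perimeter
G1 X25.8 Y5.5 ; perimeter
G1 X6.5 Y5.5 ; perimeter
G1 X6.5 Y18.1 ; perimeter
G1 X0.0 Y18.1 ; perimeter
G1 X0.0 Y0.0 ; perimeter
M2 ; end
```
solid part
  facet normal 0.0000 0.0000 -1.0000
    outer loop
      vertex 25.8 5.5 0.0
      vertex 25.8 0.0 0.0
      vertex 0.0 0.0 0.0
    endloop
  endfacet
  facet normal 0.0000 0.0000 -1.0000
    outer loop
      vertex 6.5 5.5 0.0
      vertex 25.8 5.5 0.0
      vertex 0.0 0.0 0.0
    endloop
  endfacet
  facet normal 0.0000 0.0000 -1.0000
    outer loop
      vertex 6.5 18.1 0.0
      vertex 6.5 5.5 0.0
      vertex 0.0 0.0 0.0
    endloop
  endfacet
  facet normal 0.0000 0.0000 -1.0000
    outer loop
      vertex 0.0 18.1 0.0
      vertex 6.5 18.1 0.0
      vertex 0.0 0.0 0.0
    endloop
  endfacet
  facet normal 0.0000 0.0000 1.0000
    outer loop
      vertex 0.0 0.0 12.3
      vertex 25.8 0.0 12.3
      vertex 25.8 5.5 12.3
    endloop
  endfacet
  facet normal 0.0000 0.0000 1.0000
    outer loop
      vertex 0.0 0.0 12.3
      vertex 25.8 5.5 12.3
      vertex 6.5 5.5 12.3
    endloop
  endfacet
  facet normal 0.0000 0.0000 1.0000
    outer loop
      vertex 0.0 0.0 12.3
      vertex 6.5 5.5 12.3
      vertex 6.5 18.1 12.3
    endloop
  endfacet
  facet normal 0.0000 0.0000 1.0000
    outer loop
      vertex 0.0 0.0 12.3
      vertex 6.5 18.1 12.3
      vertex 0.0 18.1 12.3
    endloop
  endfacet
  facet normal 0.0000 -1.0000 0.0000
    outer loop
      vertex 0.0 0.0 0.0
      vertex 25.8 0.0 0.0
      vertex 25.8 0.0 12.3
    endloop
  endfacet
  facet normal 0.0000 -1.0000 0.0000
    outer loop
      vertex 0.0 0.0 0.0
      vertex 25.8 0.0 12.3
      vertex 0.0 0.0 12.3
    endloop
  endfacet
  facet normal 1.0000 0.0000 0.0000
    outer loop
      vertex 25.8 0.0 0.0
      vertex 25.8 5.5 0.0
      vertex 25.8 5.5 12.3
    endloop
  endfacet
  facet normal 1.0000 0.0000 0.0000
    outer loop
      vertex 25.8 0.0 0.0
      vertex 25.8 5.5 12.3
      vertex 25.8 0.0 12.3
    endloop
  endfacet
  facet normal 0.0000 1.0000 0.0000
    outer loop
      vertex 25.8 5.5 0.0
      vertex 6.5 5.5 0.0
      vertex 6.5 5.5 12.3
    endloop
  endfacet
  facet normal 0.0000 1.0000 0.0000
    outer loop
      vertex 25.8 5.5 0.0
      vertex 6.5 5.5 12.3
      vertex 25.8 5.5 12.3
    endloop
  endfacet
  facet normal 1.0000 0.0000 0.0000
    outer loop
      vertex 6.5 5.5 0.0
      vertex 6.5 18.1 0.0
      vertex 6.5 18.1 12.3
    endloop
  endfacet
  facet normal 1.0000 0.0000 0.0000
    outer loop
      vertex 6.5 5.5 0.0
      vertex 6.5 18.1 12.3
      vertex 6.5 5.5 12.3
    endloop
  endfacet
  facet normal 0.0000 1.0000 0.0000
    outer loop
      vertex 6.5 18.1 0.0
      vertex 0.0 18.1 0.0
      vertex 0.0 18.1 12.3
    endloop
  endfacet
  facet normal 0.0000 1.0000 0.0000
    outer loop
      vertex 6.5 18.1 0.0
      vertex 0.0 18.1 12.3
      vertex 6.5 18.1 12.3
    endloop
  endfacet
  facet normal -1.0000 0.0000 0.0000
    outer loop
      vertex 0.0 18.1 0.0
      vertex 0.0 0.0 0.0
      vertex 0.0 0.0 12.3
    endloop
  endfacet
  facet normal -1.0000 0.0000 0.0000
    outer loop
      vertex 0.0 18.1 0.0
      vertex 0.0 0.0 12.3
      vertex 0.0 18.1 12.3
    endloop
  endfacet
endsolid part

The G0 Z moves step by Δz≈3.1 mm. Every layer's G1 loop is the same polygon, so the solid is a straight extrusion of it from z=0 to z≈12.3. Closing with flat bottom and top caps and triangulating gives 20 facets — an L-shaped prism: outer 25.8 × 18.1 mm, arm thicknesses ≈ 5.5 mm (horizontal) and 6.5 mm (vertical), extruded 12.3 mm in z.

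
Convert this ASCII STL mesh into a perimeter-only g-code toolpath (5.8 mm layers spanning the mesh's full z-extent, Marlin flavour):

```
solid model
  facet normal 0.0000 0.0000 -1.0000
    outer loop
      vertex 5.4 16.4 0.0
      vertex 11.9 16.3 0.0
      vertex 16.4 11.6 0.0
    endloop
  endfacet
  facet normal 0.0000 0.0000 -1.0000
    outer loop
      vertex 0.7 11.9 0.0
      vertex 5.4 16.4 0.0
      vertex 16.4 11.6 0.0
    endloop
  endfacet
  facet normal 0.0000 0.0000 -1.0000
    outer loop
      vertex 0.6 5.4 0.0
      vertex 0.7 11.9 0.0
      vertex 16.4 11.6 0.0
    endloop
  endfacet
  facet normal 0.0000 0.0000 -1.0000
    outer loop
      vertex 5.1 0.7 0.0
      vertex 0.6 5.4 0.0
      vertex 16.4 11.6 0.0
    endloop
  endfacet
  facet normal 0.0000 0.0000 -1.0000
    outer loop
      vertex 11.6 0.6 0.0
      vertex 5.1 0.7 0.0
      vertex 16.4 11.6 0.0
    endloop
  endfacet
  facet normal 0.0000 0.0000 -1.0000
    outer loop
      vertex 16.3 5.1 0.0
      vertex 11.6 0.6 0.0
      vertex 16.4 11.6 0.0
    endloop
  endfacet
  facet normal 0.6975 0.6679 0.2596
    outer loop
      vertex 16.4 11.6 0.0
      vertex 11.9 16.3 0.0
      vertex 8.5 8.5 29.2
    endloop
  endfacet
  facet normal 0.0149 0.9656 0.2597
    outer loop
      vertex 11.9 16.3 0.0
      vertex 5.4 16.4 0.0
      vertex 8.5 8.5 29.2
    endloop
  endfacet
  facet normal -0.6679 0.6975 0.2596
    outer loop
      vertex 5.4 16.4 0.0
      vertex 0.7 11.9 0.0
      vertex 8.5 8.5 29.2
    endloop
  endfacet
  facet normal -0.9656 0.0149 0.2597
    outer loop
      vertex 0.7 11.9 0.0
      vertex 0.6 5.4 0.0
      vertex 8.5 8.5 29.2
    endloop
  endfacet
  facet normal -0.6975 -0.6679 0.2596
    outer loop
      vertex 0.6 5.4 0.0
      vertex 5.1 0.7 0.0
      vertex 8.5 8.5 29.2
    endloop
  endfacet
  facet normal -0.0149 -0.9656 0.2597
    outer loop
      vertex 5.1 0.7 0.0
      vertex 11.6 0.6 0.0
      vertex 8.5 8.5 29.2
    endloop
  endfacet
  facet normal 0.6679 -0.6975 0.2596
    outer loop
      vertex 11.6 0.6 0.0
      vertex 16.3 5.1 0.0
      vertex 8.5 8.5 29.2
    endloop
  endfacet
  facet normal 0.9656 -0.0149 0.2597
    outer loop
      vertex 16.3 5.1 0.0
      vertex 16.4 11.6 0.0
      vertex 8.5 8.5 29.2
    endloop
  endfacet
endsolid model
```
; perimeter-only toolpath
G21 ; units = mm
G90 ; absolute positioning
G28 ; home
; layer 1
G0 Z5.8
G0 X14.8 Y11.0
G1 X11.2 Y14.7
G1 X6.0 Y14.8
G1 X2.3 Y11.2
G1 X2.2 Y6.0
G1 X5.8 Y2.3
G1 X11.0 Y2.2
G1 X14.7 Y5.8
G1 X14.8 Y11.0
; layer 2
G0 Z11.7
G0 X13.2 Y10.4
G1 X10.5 Y13.2
G1 X6.6 Y13.2
G1 X3.8 Y10.5
G1 X3.8 Y6.6
G1 X6.5 Y3.8
G1 X10.4 Y3.8
G1 X13.2 Y6.5
G1 X13.2 Y10.4
; layer 3
G0 Z17.5
G0 X11.7 Y9.7
G1 X9.9 Y11.6
G1 X7.3 Y11.7
G1 X5.4 Y9.9
G1 X5.3 Y7.3
G1 X7.1 Y5.4
G1 X9.7 Y5.3
G1 X11.6 Y7.1
G1 X11.7 Y9.7
; layer 4
G0 Z23.4
G0 X10.1 Y9.1
G1 X9.2 Y10.1
G1 X7.9 Y10.1
G1 X6.9 Y9.2
G1 X6.9 Y7.9
G1 X7.8 Y6.9
G1 X9.1 Y6.9
G1 X10.1 Y7.8
G1 X10.1 Y9.1
M2 ; end

The solid is a regular 8-sided pyramid, base circumscribed radius ≈ 8.5 mm, apex at z ≈ 29.2 mm. Slicing at Δz = 5.8 mm — 5 equal slices spanning the solid's height, so layer i sits at z = i·h/5 — gives 4 non-empty perimeters. Each is a 8-segment closed polygon; G0 lifts to the layer z and rapids to the start vertex, then G1 traces the edges. The cross-section shrinks linearly with z (the slice at the apex is degenerate and omitted).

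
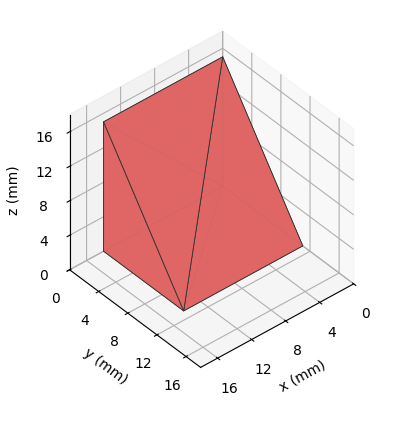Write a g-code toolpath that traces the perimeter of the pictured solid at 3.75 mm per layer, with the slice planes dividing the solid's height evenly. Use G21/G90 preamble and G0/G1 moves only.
Reading the render: the shape is a wedge (ramp): 14 × 11 mm base, rising to 15 mm along the y=0 edge and sloping linearly to z=0 at y=11 (dimensions read to the nearest mm from the axis ticks). For the g-code, the solid's height is divided into equal slices at the stated Δz and each level perimeter traced with G1 moves after a G0 lift.

; perimeter-only toolpath
G21 ; units = mm
G90 ; absolute positioning
G28 ; home
; layer 1
G0 Z3.75
G0 X0.00 Y0.00
G1 X14.00 Y0.00
G1 X14.00 Y8.25
G1 X0.00 Y8.25
G1 X0.00 Y0.00
; layer 2
G0 Z7.50
G0 X0.00 Y0.00
G1 X14.00 Y0.00
G1 X14.00 Y5.50
G1 X0.00 Y5.50
G1 X0.00 Y0.00
; layer 3
G0 Z11.25
G0 X0.00 Y0.00
G1 X14.00 Y0.00
G1 X14.00 Y2.75
G1 X0.00 Y2.75
G1 X0.00 Y0.00
M2 ; end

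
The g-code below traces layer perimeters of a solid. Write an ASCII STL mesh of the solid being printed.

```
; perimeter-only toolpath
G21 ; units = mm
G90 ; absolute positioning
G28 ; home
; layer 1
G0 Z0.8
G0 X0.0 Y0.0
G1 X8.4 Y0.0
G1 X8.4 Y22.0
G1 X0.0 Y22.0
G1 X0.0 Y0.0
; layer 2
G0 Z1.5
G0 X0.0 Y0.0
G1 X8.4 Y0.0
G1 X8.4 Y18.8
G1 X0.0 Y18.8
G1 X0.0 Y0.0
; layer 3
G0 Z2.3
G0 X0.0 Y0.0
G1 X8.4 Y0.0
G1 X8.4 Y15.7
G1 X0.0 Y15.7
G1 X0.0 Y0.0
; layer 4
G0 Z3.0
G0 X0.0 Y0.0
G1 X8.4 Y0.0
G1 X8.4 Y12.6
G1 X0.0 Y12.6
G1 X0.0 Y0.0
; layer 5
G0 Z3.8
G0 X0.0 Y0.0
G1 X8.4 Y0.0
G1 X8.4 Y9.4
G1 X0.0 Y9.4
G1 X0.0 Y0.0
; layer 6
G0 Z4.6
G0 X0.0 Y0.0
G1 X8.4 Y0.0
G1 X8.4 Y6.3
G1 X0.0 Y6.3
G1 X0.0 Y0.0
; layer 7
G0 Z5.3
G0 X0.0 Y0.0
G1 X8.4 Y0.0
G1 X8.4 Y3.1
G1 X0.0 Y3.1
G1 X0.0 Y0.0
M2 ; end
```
solid part
  facet normal 0.0000 0.0000 -1.0000
    outer loop
      vertex 8.4 25.1 0.0
      vertex 8.4 0.0 0.0
      vertex 0.0 0.0 0.0
    endloop
  endfacet
  facet normal 0.0000 0.0000 -1.0000
    outer loop
      vertex 0.0 25.1 0.0
      vertex 8.4 25.1 0.0
      vertex 0.0 0.0 0.0
    endloop
  endfacet
  facet normal 0.0000 -1.0000 0.0000
    outer loop
      vertex 0.0 0.0 0.0
      vertex 8.4 0.0 0.0
      vertex 8.4 0.0 6.1
    endloop
  endfacet
  facet normal 0.0000 -1.0000 0.0000
    outer loop
      vertex 0.0 0.0 0.0
      vertex 8.4 0.0 6.1
      vertex 0.0 0.0 6.1
    endloop
  endfacet
  facet normal 0.0000 0.2362 0.9717
    outer loop
      vertex 0.0 0.0 6.1
      vertex 8.4 0.0 6.1
      vertex 8.4 25.1 0.0
    endloop
  endfacet
  facet normal 0.0000 0.2362 0.9717
    outer loop
      vertex 0.0 0.0 6.1
      vertex 8.4 25.1 0.0
      vertex 0.0 25.1 0.0
    endloop
  endfacet
  facet normal -1.0000 0.0000 0.0000
    outer loop
      vertex 0.0 0.0 6.1
      vertex 0.0 25.1 0.0
      vertex 0.0 0.0 0.0
    endloop
  endfacet
  facet normal 1.0000 0.0000 0.0000
    outer loop
      vertex 8.4 0.0 0.0
      vertex 8.4 25.1 0.0
      vertex 8.4 0.0 6.1
    endloop
  endfacet
endsolid part

The G0 Z moves step by Δz≈0.8 mm. The G1 loops shrink linearly with z, so the solid tapers from its base footprint up to z≈6.1. Closing with a flat bottom cap and the tapered top and triangulating gives 8 facets — a wedge (ramp): 8.4 × 25.1 mm base, rising to 6.1 mm along the y=0 edge and sloping linearly to z=0 at y=25.1.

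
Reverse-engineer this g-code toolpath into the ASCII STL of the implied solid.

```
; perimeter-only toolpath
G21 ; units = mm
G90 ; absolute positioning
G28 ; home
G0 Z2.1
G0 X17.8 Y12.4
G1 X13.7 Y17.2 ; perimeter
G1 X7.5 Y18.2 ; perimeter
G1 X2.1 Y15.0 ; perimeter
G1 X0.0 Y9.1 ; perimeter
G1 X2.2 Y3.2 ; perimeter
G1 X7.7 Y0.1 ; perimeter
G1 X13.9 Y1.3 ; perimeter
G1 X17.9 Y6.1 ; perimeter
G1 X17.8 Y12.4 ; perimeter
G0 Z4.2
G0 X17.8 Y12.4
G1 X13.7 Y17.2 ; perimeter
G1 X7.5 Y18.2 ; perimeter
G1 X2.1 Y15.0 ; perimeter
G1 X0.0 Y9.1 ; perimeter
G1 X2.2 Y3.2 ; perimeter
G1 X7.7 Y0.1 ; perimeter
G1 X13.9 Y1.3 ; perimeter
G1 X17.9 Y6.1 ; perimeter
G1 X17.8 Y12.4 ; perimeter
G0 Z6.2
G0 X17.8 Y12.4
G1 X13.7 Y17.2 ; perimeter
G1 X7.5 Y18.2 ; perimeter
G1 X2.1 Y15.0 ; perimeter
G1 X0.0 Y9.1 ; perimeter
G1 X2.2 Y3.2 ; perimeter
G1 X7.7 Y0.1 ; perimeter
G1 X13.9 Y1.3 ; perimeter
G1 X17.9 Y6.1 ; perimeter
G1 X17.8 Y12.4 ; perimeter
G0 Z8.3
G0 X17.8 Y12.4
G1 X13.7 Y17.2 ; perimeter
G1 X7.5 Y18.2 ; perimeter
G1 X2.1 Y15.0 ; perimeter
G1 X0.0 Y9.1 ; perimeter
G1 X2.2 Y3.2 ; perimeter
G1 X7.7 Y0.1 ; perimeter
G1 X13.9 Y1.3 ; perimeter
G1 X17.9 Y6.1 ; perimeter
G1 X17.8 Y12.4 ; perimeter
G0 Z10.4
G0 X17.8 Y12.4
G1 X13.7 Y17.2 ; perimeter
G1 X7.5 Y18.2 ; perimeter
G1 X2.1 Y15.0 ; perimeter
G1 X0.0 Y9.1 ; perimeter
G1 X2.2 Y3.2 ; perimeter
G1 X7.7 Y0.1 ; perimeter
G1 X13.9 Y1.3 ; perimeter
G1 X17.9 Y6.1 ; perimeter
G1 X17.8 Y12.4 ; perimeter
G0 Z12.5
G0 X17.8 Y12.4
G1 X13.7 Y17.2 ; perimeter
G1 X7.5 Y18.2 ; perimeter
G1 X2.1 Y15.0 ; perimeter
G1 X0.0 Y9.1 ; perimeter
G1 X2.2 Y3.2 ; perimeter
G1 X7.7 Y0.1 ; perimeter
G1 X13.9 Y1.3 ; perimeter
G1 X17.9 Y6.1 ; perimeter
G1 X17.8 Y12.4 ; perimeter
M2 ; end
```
solid part
  facet normal 0.0000 0.0000 -1.0000
    outer loop
      vertex 7.5 18.2 0.0
      vertex 13.7 17.2 0.0
      vertex 17.8 12.4 0.0
    endloop
  endfacet
  facet normal 0.0000 0.0000 -1.0000
    outer loop
      vertex 2.1 15.0 0.0
      vertex 7.5 18.2 0.0
      vertex 17.8 12.4 0.0
    endloop
  endfacet
  facet normal 0.0000 0.0000 -1.0000
    outer loop
      vertex 0.0 9.1 0.0
      vertex 2.1 15.0 0.0
      vertex 17.8 12.4 0.0
    endloop
  endfacet
  facet normal 0.0000 0.0000 -1.0000
    outer loop
      vertex 2.2 3.2 0.0
      vertex 0.0 9.1 0.0
      vertex 17.8 12.4 0.0
    endloop
  endfacet
  facet normal 0.0000 0.0000 -1.0000
    outer loop
      vertex 7.7 0.1 0.0
      vertex 2.2 3.2 0.0
      vertex 17.8 12.4 0.0
    endloop
  endfacet
  facet normal 0.0000 0.0000 -1.0000
    outer loop
      vertex 13.9 1.3 0.0
      vertex 7.7 0.1 0.0
      vertex 17.8 12.4 0.0
    endloop
  endfacet
  facet normal 0.0000 0.0000 -1.0000
    outer loop
      vertex 17.9 6.1 0.0
      vertex 13.9 1.3 0.0
      vertex 17.8 12.4 0.0
    endloop
  endfacet
  facet normal 0.0000 0.0000 1.0000
    outer loop
      vertex 17.8 12.4 12.5
      vertex 13.7 17.2 12.5
      vertex 7.5 18.2 12.5
    endloop
  endfacet
  facet normal 0.0000 0.0000 1.0000
    outer loop
      vertex 17.8 12.4 12.5
      vertex 7.5 18.2 12.5
      vertex 2.1 15.0 12.5
    endloop
  endfacet
  facet normal 0.0000 0.0000 1.0000
    outer loop
      vertex 17.8 12.4 12.5
      vertex 2.1 15.0 12.5
      vertex 0.0 9.1 12.5
    endloop
  endfacet
  facet normal 0.0000 0.0000 1.0000
    outer loop
      vertex 17.8 12.4 12.5
      vertex 0.0 9.1 12.5
      vertex 2.2 3.2 12.5
    endloop
  endfacet
  facet normal 0.0000 0.0000 1.0000
    outer loop
      vertex 17.8 12.4 12.5
      vertex 2.2 3.2 12.5
      vertex 7.7 0.1 12.5
    endloop
  endfacet
  facet normal 0.0000 0.0000 1.0000
    outer loop
      vertex 17.8 12.4 12.5
      vertex 7.7 0.1 12.5
      vertex 13.9 1.3 12.5
    endloop
  endfacet
  facet normal 0.0000 0.0000 1.0000
    outer loop
      vertex 17.8 12.4 12.5
      vertex 13.9 1.3 12.5
      vertex 17.9 6.1 12.5
    endloop
  endfacet
  facet normal 0.7604 0.6495 0.0000
    outer loop
      vertex 17.8 12.4 0.0
      vertex 13.7 17.2 0.0
      vertex 13.7 17.2 12.5
    endloop
  endfacet
  facet normal 0.7604 0.6495 0.0000
    outer loop
      vertex 17.8 12.4 0.0
      vertex 13.7 17.2 12.5
      vertex 17.8 12.4 12.5
    endloop
  endfacet
  facet normal 0.1592 0.9872 0.0000
    outer loop
      vertex 13.7 17.2 0.0
      vertex 7.5 18.2 0.0
      vertex 7.5 18.2 12.5
    endloop
  endfacet
  facet normal 0.1592 0.9872 0.0000
    outer loop
      vertex 13.7 17.2 0.0
      vertex 7.5 18.2 12.5
      vertex 13.7 17.2 12.5
    endloop
  endfacet
  facet normal -0.5098 0.8603 0.0000
    outer loop
      vertex 7.5 18.2 0.0
      vertex 2.1 15.0 0.0
      vertex 2.1 15.0 12.5
    endloop
  endfacet
  facet normal -0.5098 0.8603 0.0000
    outer loop
      vertex 7.5 18.2 0.0
      vertex 2.1 15.0 12.5
      vertex 7.5 18.2 12.5
    endloop
  endfacet
  facet normal -0.9421 0.3353 0.0000
    outer loop
      vertex 2.1 15.0 0.0
      vertex 0.0 9.1 0.0
      vertex 0.0 9.1 12.5
    endloop
  endfacet
  facet normal -0.9421 0.3353 0.0000
    outer loop
      vertex 2.1 15.0 0.0
      vertex 0.0 9.1 12.5
      vertex 2.1 15.0 12.5
    endloop
  endfacet
  facet normal -0.9370 -0.3494 0.0000
    outer loop
      vertex 0.0 9.1 0.0
      vertex 2.2 3.2 0.0
      vertex 2.2 3.2 12.5
    endloop
  endfacet
  facet normal -0.9370 -0.3494 0.0000
    outer loop
      vertex 0.0 9.1 0.0
      vertex 2.2 3.2 12.5
      vertex 0.0 9.1 12.5
    endloop
  endfacet
  facet normal -0.4910 -0.8712 0.0000
    outer loop
      vertex 2.2 3.2 0.0
      vertex 7.7 0.1 0.0
      vertex 7.7 0.1 12.5
    endloop
  endfacet
  facet normal -0.4910 -0.8712 0.0000
    outer loop
      vertex 2.2 3.2 0.0
      vertex 7.7 0.1 12.5
      vertex 2.2 3.2 12.5
    endloop
  endfacet
  facet normal 0.1900 -0.9818 0.0000
    outer loop
      vertex 7.7 0.1 0.0
      vertex 13.9 1.3 0.0
      vertex 13.9 1.3 12.5
    endloop
  endfacet
  facet normal 0.1900 -0.9818 0.0000
    outer loop
      vertex 7.7 0.1 0.0
      vertex 13.9 1.3 12.5
      vertex 7.7 0.1 12.5
    endloop
  endfacet
  facet normal 0.7682 -0.6402 0.0000
    outer loop
      vertex 13.9 1.3 0.0
      vertex 17.9 6.1 0.0
      vertex 17.9 6.1 12.5
    endloop
  endfacet
  facet normal 0.7682 -0.6402 0.0000
    outer loop
      vertex 13.9 1.3 0.0
      vertex 17.9 6.1 12.5
      vertex 13.9 1.3 12.5
    endloop
  endfacet
  facet normal 0.9999 0.0159 0.0000
    outer loop
      vertex 17.9 6.1 0.0
      vertex 17.8 12.4 0.0
      vertex 17.8 12.4 12.5
    endloop
  endfacet
  facet normal 0.9999 0.0159 0.0000
    outer loop
      vertex 17.9 6.1 0.0
      vertex 17.8 12.4 12.5
      vertex 17.9 6.1 12.5
    endloop
  endfacet
endsolid part

The G0 Z moves step by Δz≈2.1 mm. Every layer's G1 loop is the same polygon, so the solid is a straight extrusion of it from z=0 to z≈12.5. Closing with flat bottom and top caps and triangulating gives 32 facets — a regular 9-sided prism (a cylinder approximated with 9 flat sides), circumscribed radius ≈ 9.2 mm, height ≈ 12.5 mm.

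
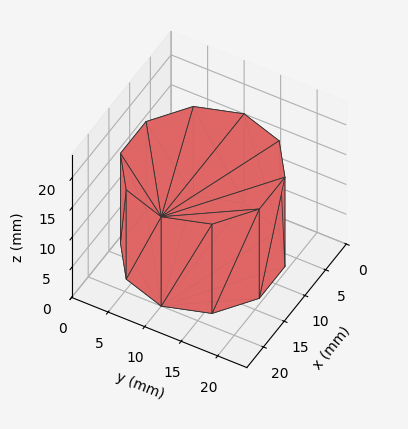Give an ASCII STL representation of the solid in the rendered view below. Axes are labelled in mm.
Reading the render: the shape is a regular 10-sided prism (a cylinder approximated with 10 flat sides), circumscribed radius ≈ 10 mm, height ≈ 15 mm (dimensions read to the nearest mm from the axis ticks). For the STL, each face is triangulated and given an outward normal.

solid part
  facet normal 0.0000 0.0000 -1.0000
    outer loop
      vertex 13.09 19.51 0.00
      vertex 18.09 15.88 0.00
      vertex 20.00 10.00 0.00
    endloop
  endfacet
  facet normal 0.0000 0.0000 -1.0000
    outer loop
      vertex 6.91 19.51 0.00
      vertex 13.09 19.51 0.00
      vertex 20.00 10.00 0.00
    endloop
  endfacet
  facet normal 0.0000 0.0000 -1.0000
    outer loop
      vertex 1.91 15.88 0.00
      vertex 6.91 19.51 0.00
      vertex 20.00 10.00 0.00
    endloop
  endfacet
  facet normal 0.0000 0.0000 -1.0000
    outer loop
      vertex 0.00 10.00 0.00
      vertex 1.91 15.88 0.00
      vertex 20.00 10.00 0.00
    endloop
  endfacet
  facet normal 0.0000 0.0000 -1.0000
    outer loop
      vertex 1.91 4.12 0.00
      vertex 0.00 10.00 0.00
      vertex 20.00 10.00 0.00
    endloop
  endfacet
  facet normal 0.0000 0.0000 -1.0000
    outer loop
      vertex 6.91 0.49 0.00
      vertex 1.91 4.12 0.00
      vertex 20.00 10.00 0.00
    endloop
  endfacet
  facet normal 0.0000 0.0000 -1.0000
    outer loop
      vertex 13.09 0.49 0.00
      vertex 6.91 0.49 0.00
      vertex 20.00 10.00 0.00
    endloop
  endfacet
  facet normal 0.0000 0.0000 -1.0000
    outer loop
      vertex 18.09 4.12 0.00
      vertex 13.09 0.49 0.00
      vertex 20.00 10.00 0.00
    endloop
  endfacet
  facet normal 0.0000 0.0000 1.0000
    outer loop
      vertex 20.00 10.00 15.00
      vertex 18.09 15.88 15.00
      vertex 13.09 19.51 15.00
    endloop
  endfacet
  facet normal 0.0000 0.0000 1.0000
    outer loop
      vertex 20.00 10.00 15.00
      vertex 13.09 19.51 15.00
      vertex 6.91 19.51 15.00
    endloop
  endfacet
  facet normal 0.0000 0.0000 1.0000
    outer loop
      vertex 20.00 10.00 15.00
      vertex 6.91 19.51 15.00
      vertex 1.91 15.88 15.00
    endloop
  endfacet
  facet normal 0.0000 0.0000 1.0000
    outer loop
      vertex 20.00 10.00 15.00
      vertex 1.91 15.88 15.00
      vertex 0.00 10.00 15.00
    endloop
  endfacet
  facet normal 0.0000 0.0000 1.0000
    outer loop
      vertex 20.00 10.00 15.00
      vertex 0.00 10.00 15.00
      vertex 1.91 4.12 15.00
    endloop
  endfacet
  facet normal 0.0000 0.0000 1.0000
    outer loop
      vertex 20.00 10.00 15.00
      vertex 1.91 4.12 15.00
      vertex 6.91 0.49 15.00
    endloop
  endfacet
  facet normal 0.0000 0.0000 1.0000
    outer loop
      vertex 20.00 10.00 15.00
      vertex 6.91 0.49 15.00
      vertex 13.09 0.49 15.00
    endloop
  endfacet
  facet normal 0.0000 0.0000 1.0000
    outer loop
      vertex 20.00 10.00 15.00
      vertex 13.09 0.49 15.00
      vertex 18.09 4.12 15.00
    endloop
  endfacet
  facet normal 0.9511 0.3089 0.0000
    outer loop
      vertex 20.00 10.00 0.00
      vertex 18.09 15.88 0.00
      vertex 18.09 15.88 15.00
    endloop
  endfacet
  facet normal 0.9511 0.3089 0.0000
    outer loop
      vertex 20.00 10.00 0.00
      vertex 18.09 15.88 15.00
      vertex 20.00 10.00 15.00
    endloop
  endfacet
  facet normal 0.5875 0.8092 0.0000
    outer loop
      vertex 18.09 15.88 0.00
      vertex 13.09 19.51 0.00
      vertex 13.09 19.51 15.00
    endloop
  endfacet
  facet normal 0.5875 0.8092 0.0000
    outer loop
      vertex 18.09 15.88 0.00
      vertex 13.09 19.51 15.00
      vertex 18.09 15.88 15.00
    endloop
  endfacet
  facet normal 0.0000 1.0000 0.0000
    outer loop
      vertex 13.09 19.51 0.00
      vertex 6.91 19.51 0.00
      vertex 6.91 19.51 15.00
    endloop
  endfacet
  facet normal 0.0000 1.0000 0.0000
    outer loop
      vertex 13.09 19.51 0.00
      vertex 6.91 19.51 15.00
      vertex 13.09 19.51 15.00
    endloop
  endfacet
  facet normal -0.5875 0.8092 0.0000
    outer loop
      vertex 6.91 19.51 0.00
      vertex 1.91 15.88 0.00
      vertex 1.91 15.88 15.00
    endloop
  endfacet
  facet normal -0.5875 0.8092 0.0000
    outer loop
      vertex 6.91 19.51 0.00
      vertex 1.91 15.88 15.00
      vertex 6.91 19.51 15.00
    endloop
  endfacet
  facet normal -0.9511 0.3089 0.0000
    outer loop
      vertex 1.91 15.88 0.00
      vertex 0.00 10.00 0.00
      vertex 0.00 10.00 15.00
    endloop
  endfacet
  facet normal -0.9511 0.3089 0.0000
    outer loop
      vertex 1.91 15.88 0.00
      vertex 0.00 10.00 15.00
      vertex 1.91 15.88 15.00
    endloop
  endfacet
  facet normal -0.9511 -0.3089 0.0000
    outer loop
      vertex 0.00 10.00 0.00
      vertex 1.91 4.12 0.00
      vertex 1.91 4.12 15.00
    endloop
  endfacet
  facet normal -0.9511 -0.3089 0.0000
    outer loop
      vertex 0.00 10.00 0.00
      vertex 1.91 4.12 15.00
      vertex 0.00 10.00 15.00
    endloop
  endfacet
  facet normal -0.5875 -0.8092 0.0000
    outer loop
      vertex 1.91 4.12 0.00
      vertex 6.91 0.49 0.00
      vertex 6.91 0.49 15.00
    endloop
  endfacet
  facet normal -0.5875 -0.8092 0.0000
    outer loop
      vertex 1.91 4.12 0.00
      vertex 6.91 0.49 15.00
      vertex 1.91 4.12 15.00
    endloop
  endfacet
  facet normal 0.0000 -1.0000 0.0000
    outer loop
      vertex 6.91 0.49 0.00
      vertex 13.09 0.49 0.00
      vertex 13.09 0.49 15.00
    endloop
  endfacet
  facet normal 0.0000 -1.0000 0.0000
    outer loop
      vertex 6.91 0.49 0.00
      vertex 13.09 0.49 15.00
      vertex 6.91 0.49 15.00
    endloop
  endfacet
  facet normal 0.5875 -0.8092 0.0000
    outer loop
      vertex 13.09 0.49 0.00
      vertex 18.09 4.12 0.00
      vertex 18.09 4.12 15.00
    endloop
  endfacet
  facet normal 0.5875 -0.8092 0.0000
    outer loop
      vertex 13.09 0.49 0.00
      vertex 18.09 4.12 15.00
      vertex 13.09 0.49 15.00
    endloop
  endfacet
  facet normal 0.9511 -0.3089 0.0000
    outer loop
      vertex 18.09 4.12 0.00
      vertex 20.00 10.00 0.00
      vertex 20.00 10.00 15.00
    endloop
  endfacet
  facet normal 0.9511 -0.3089 0.0000
    outer loop
      vertex 18.09 4.12 0.00
      vertex 20.00 10.00 15.00
      vertex 18.09 4.12 15.00
    endloop
  endfacet
endsolid part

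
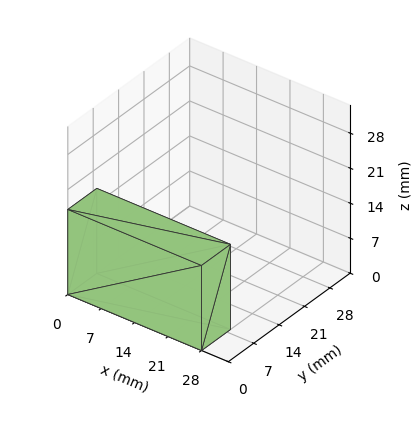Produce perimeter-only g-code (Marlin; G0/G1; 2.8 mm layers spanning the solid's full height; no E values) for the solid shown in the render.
Reading the render: the shape is a rectangular box, roughly 28 × 8 mm footprint and 17 mm tall (dimensions read to the nearest mm from the axis ticks). For the g-code, the solid's height is divided into equal slices at the stated Δz and each level perimeter traced with G1 moves after a G0 lift.

; perimeter-only toolpath
G21 ; units = mm
G90 ; absolute positioning
G28 ; home
; layer 1
G0 Z2.8
G0 X0.0 Y0.0
G1 X28.0 Y0.0
G1 X28.0 Y8.0
G1 X0.0 Y8.0
G1 X0.0 Y0.0
; layer 2
G0 Z5.7
G0 X0.0 Y0.0
G1 X28.0 Y0.0
G1 X28.0 Y8.0
G1 X0.0 Y8.0
G1 X0.0 Y0.0
; layer 3
G0 Z8.5
G0 X0.0 Y0.0
G1 X28.0 Y0.0
G1 X28.0 Y8.0
G1 X0.0 Y8.0
G1 X0.0 Y0.0
; layer 4
G0 Z11.3
G0 X0.0 Y0.0
G1 X28.0 Y0.0
G1 X28.0 Y8.0
G1 X0.0 Y8.0
G1 X0.0 Y0.0
; layer 5
G0 Z14.2
G0 X0.0 Y0.0
G1 X28.0 Y0.0
G1 X28.0 Y8.0
G1 X0.0 Y8.0
G1 X0.0 Y0.0
; layer 6
G0 Z17.0
G0 X0.0 Y0.0
G1 X28.0 Y0.0
G1 X28.0 Y8.0
G1 X0.0 Y8.0
G1 X0.0 Y0.0
M2 ; end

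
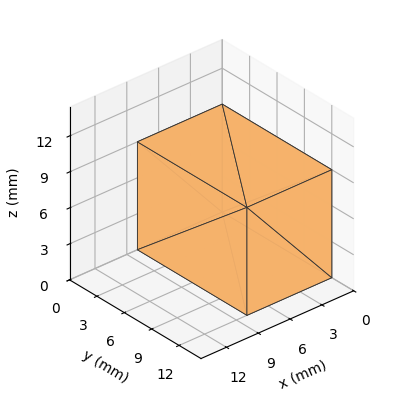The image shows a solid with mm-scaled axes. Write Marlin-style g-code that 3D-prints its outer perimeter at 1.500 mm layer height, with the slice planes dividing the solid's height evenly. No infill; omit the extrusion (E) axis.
Reading the render: the shape is a rectangular box, roughly 8 × 12 mm footprint and 9 mm tall (dimensions read to the nearest mm from the axis ticks). For the g-code, the solid's height is divided into equal slices at the stated Δz and each level perimeter traced with G1 moves after a G0 lift.

; perimeter-only toolpath
G21 ; units = mm
G90 ; absolute positioning
G28 ; home
; layer 1
G0 Z1.500
G0 X0.000 Y0.000
G1 X8.000 Y0.000
G1 X8.000 Y12.000
G1 X0.000 Y12.000
G1 X0.000 Y0.000
; layer 2
G0 Z3.000
G0 X0.000 Y0.000
G1 X8.000 Y0.000
G1 X8.000 Y12.000
G1 X0.000 Y12.000
G1 X0.000 Y0.000
; layer 3
G0 Z4.500
G0 X0.000 Y0.000
G1 X8.000 Y0.000
G1 X8.000 Y12.000
G1 X0.000 Y12.000
G1 X0.000 Y0.000
; layer 4
G0 Z6.000
G0 X0.000 Y0.000
G1 X8.000 Y0.000
G1 X8.000 Y12.000
G1 X0.000 Y12.000
G1 X0.000 Y0.000
; layer 5
G0 Z7.500
G0 X0.000 Y0.000
G1 X8.000 Y0.000
G1 X8.000 Y12.000
G1 X0.000 Y12.000
G1 X0.000 Y0.000
; layer 6
G0 Z9.000
G0 X0.000 Y0.000
G1 X8.000 Y0.000
G1 X8.000 Y12.000
G1 X0.000 Y12.000
G1 X0.000 Y0.000
M2 ; end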